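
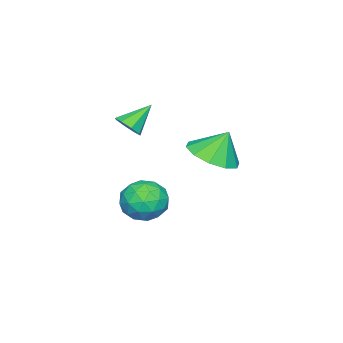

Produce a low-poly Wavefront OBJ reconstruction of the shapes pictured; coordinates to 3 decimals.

v 3.305 -1.403 1.495
v 3.739 -1.418 1.938
v 2.435 -0.897 2.365
v 3.738 -1.008 1.699
v 3.484 -0.829 1.341
v 3.125 -0.986 1.073
v 2.872 -1.387 1.052
v 2.873 -1.797 1.291
v 3.127 -1.976 1.65
v 3.486 -1.819 1.918
v 1.63 -0.816 -3.297
v 2.442 -0.38 -2.886
v 2.098 -2.26 -2.694
v 2.91 -1.824 -2.283
v 1.99 -1.619 -1.922
v 1.701 -0.727 -2.294
v 2.839 -1.913 -3.286
v 2.55 -1.021 -3.658
v 3.189 -1.059 -2.879
v 2.665 -0.877 -2.035
v 1.875 -1.763 -3.545
v 1.351 -1.581 -2.701
v 1.995 -0.471 -3.144
v 2.545 -2.169 -2.436
v 2.005 -2.048 -2.223
v 2.482 -1.792 -1.982
v 1.559 -0.675 -2.797
v 2.037 -0.419 -2.555
v 1.771 -1.147 -1.988
v 2.503 -2.221 -3.025
v 2.981 -1.965 -2.783
v 2.058 -0.848 -3.598
v 2.535 -0.592 -3.357
v 2.769 -1.493 -3.592
v 2.912 -0.614 -2.898
v 3.187 -1.463 -2.544
v 3.145 -1.515 -3.133
v 2.975 -0.99 -3.352
v 2.603 -0.507 -2.403
v 2.879 -1.356 -2.048
v 2.338 -1.235 -1.836
v 2.168 -0.711 -2.055
v 3.043 -0.906 -2.399
v 1.661 -1.284 -3.532
v 1.937 -2.133 -3.177
v 2.372 -1.929 -3.525
v 2.202 -1.405 -3.744
v 1.353 -1.177 -3.036
v 1.628 -2.026 -2.682
v 1.565 -1.65 -2.228
v 1.395 -1.125 -2.447
v 1.497 -1.734 -3.181
v 1.83 1.282 0.031
v 2.827 1.024 0.416
v 1.51 1.778 1.189
v 2.858 1.651 0.157
v 2.497 2.138 -0.151
v 1.881 2.298 -0.389
v 1.245 2.07 -0.467
v 0.832 1.541 -0.355
v 0.801 0.914 -0.095
v 1.162 0.427 0.212
v 1.779 0.267 0.45
v 2.414 0.495 0.528
f 2 1 4
f 2 4 3
f 4 1 5
f 4 5 3
f 5 1 6
f 5 6 3
f 6 1 7
f 6 7 3
f 7 1 8
f 7 8 3
f 8 1 9
f 8 9 3
f 9 1 10
f 9 10 3
f 10 1 2
f 10 2 3
f 11 48 27
f 48 22 51
f 27 51 16
f 48 51 27
f 11 27 23
f 27 16 28
f 23 28 12
f 27 28 23
f 11 23 32
f 23 12 33
f 32 33 18
f 23 33 32
f 11 32 44
f 32 18 47
f 44 47 21
f 32 47 44
f 11 44 48
f 44 21 52
f 48 52 22
f 44 52 48
f 12 28 39
f 28 16 42
f 39 42 20
f 28 42 39
f 16 51 29
f 51 22 50
f 29 50 15
f 51 50 29
f 22 52 49
f 52 21 45
f 49 45 13
f 52 45 49
f 21 47 46
f 47 18 34
f 46 34 17
f 47 34 46
f 18 33 38
f 33 12 35
f 38 35 19
f 33 35 38
f 14 40 26
f 40 20 41
f 26 41 15
f 40 41 26
f 14 26 24
f 26 15 25
f 24 25 13
f 26 25 24
f 14 24 31
f 24 13 30
f 31 30 17
f 24 30 31
f 14 31 36
f 31 17 37
f 36 37 19
f 31 37 36
f 14 36 40
f 36 19 43
f 40 43 20
f 36 43 40
f 15 41 29
f 41 20 42
f 29 42 16
f 41 42 29
f 13 25 49
f 25 15 50
f 49 50 22
f 25 50 49
f 17 30 46
f 30 13 45
f 46 45 21
f 30 45 46
f 19 37 38
f 37 17 34
f 38 34 18
f 37 34 38
f 20 43 39
f 43 19 35
f 39 35 12
f 43 35 39
f 54 53 56
f 54 56 55
f 56 53 57
f 56 57 55
f 57 53 58
f 57 58 55
f 58 53 59
f 58 59 55
f 59 53 60
f 59 60 55
f 60 53 61
f 60 61 55
f 61 53 62
f 61 62 55
f 62 53 63
f 62 63 55
f 63 53 64
f 63 64 55
f 64 53 54
f 64 54 55



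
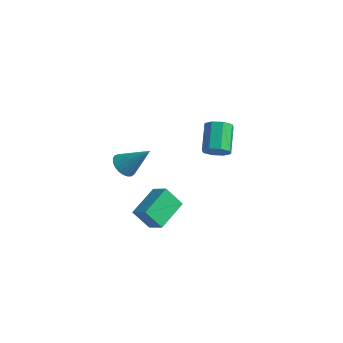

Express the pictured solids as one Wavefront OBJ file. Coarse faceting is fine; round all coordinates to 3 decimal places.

v 2.829 -4.546 -0.578
v 2.141 -5.065 0.55
v 2.563 -2.707 0.106
v 1.874 -3.226 1.234
v 3.806 -4.614 -0.014
v 3.117 -5.133 1.114
v 3.539 -2.775 0.67
v 2.851 -3.294 1.798
v 1.595 2.017 1.231
v 2.317 2.282 1.516
v 1.428 3.467 2.673
v 0.705 3.203 2.389
v 2.117 2.614 1.022
v 1.228 3.799 2.179
v 1.611 2.597 0.651
v 0.722 3.782 1.808
v 1.096 2.24 0.62
v 0.206 3.425 1.777
v 0.872 1.753 0.947
v -0.017 2.938 2.104
v 1.072 1.421 1.441
v 0.183 2.606 2.598
v 1.578 1.438 1.812
v 0.689 2.623 2.969
v 2.094 1.795 1.843
v 1.204 2.98 3
v -0.948 -2.521 1.301
v -0.427 -3.134 1.143
v 0.308 -1.819 2.719
v -0.32 -2.892 0.928
v -0.321 -2.586 0.777
v -0.431 -2.268 0.718
v -0.63 -1.995 0.759
v -0.885 -1.812 0.894
v -1.15 -1.752 1.099
v -1.38 -1.825 1.34
v -1.536 -2.018 1.574
v -1.59 -2.298 1.76
v -1.534 -2.617 1.868
v -1.376 -2.919 1.877
v -1.144 -3.152 1.787
v -0.878 -3.276 1.613
v -0.625 -3.27 1.385
f 2 4 1
f 5 2 1
f 1 4 3
f 3 5 1
f 2 8 4
f 6 2 5
f 6 8 2
f 4 8 3
f 7 5 3
f 3 8 7
f 7 6 5
f 8 6 7
f 10 9 13
f 10 13 11
f 11 13 14
f 11 14 12
f 13 9 15
f 13 15 14
f 14 15 16
f 14 16 12
f 15 9 17
f 15 17 16
f 16 17 18
f 16 18 12
f 17 9 19
f 17 19 18
f 18 19 20
f 18 20 12
f 19 9 21
f 19 21 20
f 20 21 22
f 20 22 12
f 21 9 23
f 21 23 22
f 22 23 24
f 22 24 12
f 23 9 25
f 23 25 24
f 24 25 26
f 24 26 12
f 25 9 10
f 25 10 26
f 26 10 11
f 26 11 12
f 28 27 30
f 28 30 29
f 30 27 31
f 30 31 29
f 31 27 32
f 31 32 29
f 32 27 33
f 32 33 29
f 33 27 34
f 33 34 29
f 34 27 35
f 34 35 29
f 35 27 36
f 35 36 29
f 36 27 37
f 36 37 29
f 37 27 38
f 37 38 29
f 38 27 39
f 38 39 29
f 39 27 40
f 39 40 29
f 40 27 41
f 40 41 29
f 41 27 42
f 41 42 29
f 42 27 43
f 42 43 29
f 43 27 28
f 43 28 29



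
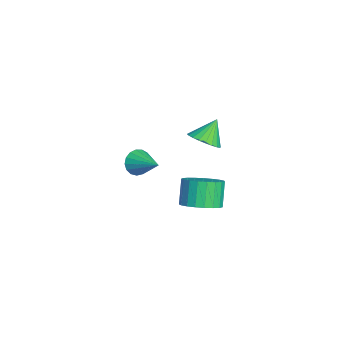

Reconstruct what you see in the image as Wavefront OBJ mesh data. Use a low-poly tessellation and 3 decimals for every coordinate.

v -3.692 0.06 -3.44
v -2.9 0.065 -3.057
v -4.228 0.72 -2.34
v -2.892 0.361 -3.231
v -3.006 0.611 -3.437
v -3.225 0.778 -3.643
v -3.514 0.835 -3.818
v -3.831 0.774 -3.936
v -4.127 0.605 -3.978
v -4.356 0.352 -3.938
v -4.485 0.055 -3.823
v -4.492 -0.241 -3.649
v -4.378 -0.491 -3.444
v -4.16 -0.657 -3.238
v -3.87 -0.714 -3.062
v -3.553 -0.654 -2.945
v -3.258 -0.484 -2.902
v -3.028 -0.232 -2.942
v 2.252 -0.565 -3.469
v 2.996 -0.097 -3.083
v 2.292 0.054 -1.906
v 1.548 -0.415 -2.291
v 2.786 0.201 -3.247
v 2.082 0.352 -2.07
v 2.484 0.366 -3.449
v 1.78 0.517 -2.272
v 2.142 0.37 -3.654
v 1.438 0.521 -2.477
v 1.819 0.212 -3.827
v 1.114 0.363 -2.65
v 1.571 -0.08 -3.939
v 0.866 0.071 -2.762
v 1.44 -0.456 -3.969
v 0.736 -0.305 -2.792
v 1.45 -0.851 -3.912
v 0.746 -0.7 -2.735
v 1.599 -1.196 -3.779
v 0.894 -1.046 -2.602
v 1.86 -1.433 -3.592
v 1.156 -1.282 -2.415
v 2.19 -1.52 -3.384
v 1.485 -1.369 -2.207
v 2.53 -1.441 -3.19
v 1.826 -1.29 -2.013
v 2.822 -1.211 -3.045
v 2.118 -1.06 -1.868
v 3.016 -0.87 -2.973
v 2.311 -0.719 -1.796
v 3.077 -0.475 -2.986
v 2.373 -0.325 -1.809
v -2.005 -3.111 -3.586
v -1.617 -3.186 -4.211
v -0.815 -2.229 -2.954
v -1.807 -2.892 -4.264
v -2.042 -2.648 -4.162
v -2.269 -2.51 -3.928
v -2.435 -2.51 -3.615
v -2.503 -2.647 -3.296
v -2.457 -2.891 -3.043
v -2.307 -3.185 -2.914
v -2.088 -3.462 -2.94
v -1.85 -3.659 -3.113
v -1.647 -3.73 -3.395
v -1.527 -3.66 -3.72
v -1.516 -3.463 -4.015
f 2 1 4
f 2 4 3
f 4 1 5
f 4 5 3
f 5 1 6
f 5 6 3
f 6 1 7
f 6 7 3
f 7 1 8
f 7 8 3
f 8 1 9
f 8 9 3
f 9 1 10
f 9 10 3
f 10 1 11
f 10 11 3
f 11 1 12
f 11 12 3
f 12 1 13
f 12 13 3
f 13 1 14
f 13 14 3
f 14 1 15
f 14 15 3
f 15 1 16
f 15 16 3
f 16 1 17
f 16 17 3
f 17 1 18
f 17 18 3
f 18 1 2
f 18 2 3
f 20 19 23
f 20 23 21
f 21 23 24
f 21 24 22
f 23 19 25
f 23 25 24
f 24 25 26
f 24 26 22
f 25 19 27
f 25 27 26
f 26 27 28
f 26 28 22
f 27 19 29
f 27 29 28
f 28 29 30
f 28 30 22
f 29 19 31
f 29 31 30
f 30 31 32
f 30 32 22
f 31 19 33
f 31 33 32
f 32 33 34
f 32 34 22
f 33 19 35
f 33 35 34
f 34 35 36
f 34 36 22
f 35 19 37
f 35 37 36
f 36 37 38
f 36 38 22
f 37 19 39
f 37 39 38
f 38 39 40
f 38 40 22
f 39 19 41
f 39 41 40
f 40 41 42
f 40 42 22
f 41 19 43
f 41 43 42
f 42 43 44
f 42 44 22
f 43 19 45
f 43 45 44
f 44 45 46
f 44 46 22
f 45 19 47
f 45 47 46
f 46 47 48
f 46 48 22
f 47 19 49
f 47 49 48
f 48 49 50
f 48 50 22
f 49 19 20
f 49 20 50
f 50 20 21
f 50 21 22
f 52 51 54
f 52 54 53
f 54 51 55
f 54 55 53
f 55 51 56
f 55 56 53
f 56 51 57
f 56 57 53
f 57 51 58
f 57 58 53
f 58 51 59
f 58 59 53
f 59 51 60
f 59 60 53
f 60 51 61
f 60 61 53
f 61 51 62
f 61 62 53
f 62 51 63
f 62 63 53
f 63 51 64
f 63 64 53
f 64 51 65
f 64 65 53
f 65 51 52
f 65 52 53



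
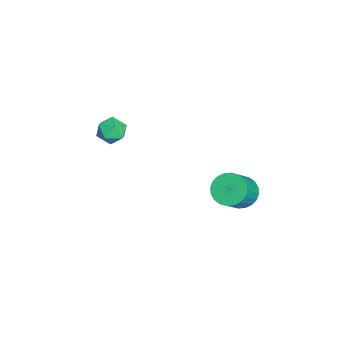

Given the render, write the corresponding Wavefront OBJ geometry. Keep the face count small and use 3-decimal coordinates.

v 0.107 3.263 -1.662
v 0.869 3.192 -2.367
v 2.095 2.605 -0.982
v 1.333 2.677 -0.278
v 0.912 3.576 -2.242
v 2.138 2.989 -0.857
v 0.833 3.912 -2.029
v 2.058 3.325 -0.644
v 0.643 4.15 -1.76
v 1.868 3.563 -0.376
v 0.371 4.252 -1.477
v 1.596 3.665 -0.092
v 0.059 4.204 -1.221
v 1.285 3.617 0.163
v -0.245 4.013 -1.033
v 0.98 3.426 0.352
v -0.496 3.707 -0.941
v 0.73 3.121 0.444
v -0.655 3.335 -0.958
v 0.571 2.748 0.427
v -0.698 2.951 -1.083
v 0.528 2.364 0.302
v -0.618 2.615 -1.296
v 0.607 2.028 0.089
v -0.428 2.377 -1.564
v 0.797 1.79 -0.18
v -0.156 2.275 -1.848
v 1.069 1.688 -0.463
v 0.155 2.323 -2.103
v 1.381 1.736 -0.719
v 0.46 2.514 -2.292
v 1.685 1.927 -0.907
v 0.71 2.819 -2.384
v 1.936 2.233 -0.999
v -2.74 -3.729 1.015
v -2.305 -4.24 0.333
v -4.035 -3.7 0.167
v -3.6 -4.211 -0.515
v -3.807 -4.616 0.327
v -3.006 -4.633 0.851
v -3.334 -3.307 -0.351
v -2.533 -3.324 0.173
v -2.672 -3.978 -0.512
v -2.964 -4.788 -0.093
v -3.376 -3.152 0.593
v -3.668 -3.962 1.012
f 2 1 5
f 2 5 3
f 3 5 6
f 3 6 4
f 5 1 7
f 5 7 6
f 6 7 8
f 6 8 4
f 7 1 9
f 7 9 8
f 8 9 10
f 8 10 4
f 9 1 11
f 9 11 10
f 10 11 12
f 10 12 4
f 11 1 13
f 11 13 12
f 12 13 14
f 12 14 4
f 13 1 15
f 13 15 14
f 14 15 16
f 14 16 4
f 15 1 17
f 15 17 16
f 16 17 18
f 16 18 4
f 17 1 19
f 17 19 18
f 18 19 20
f 18 20 4
f 19 1 21
f 19 21 20
f 20 21 22
f 20 22 4
f 21 1 23
f 21 23 22
f 22 23 24
f 22 24 4
f 23 1 25
f 23 25 24
f 24 25 26
f 24 26 4
f 25 1 27
f 25 27 26
f 26 27 28
f 26 28 4
f 27 1 29
f 27 29 28
f 28 29 30
f 28 30 4
f 29 1 31
f 29 31 30
f 30 31 32
f 30 32 4
f 31 1 33
f 31 33 32
f 32 33 34
f 32 34 4
f 33 1 2
f 33 2 34
f 34 2 3
f 34 3 4
f 35 46 40
f 35 40 36
f 35 36 42
f 35 42 45
f 35 45 46
f 36 40 44
f 40 46 39
f 46 45 37
f 45 42 41
f 42 36 43
f 38 44 39
f 38 39 37
f 38 37 41
f 38 41 43
f 38 43 44
f 39 44 40
f 37 39 46
f 41 37 45
f 43 41 42
f 44 43 36



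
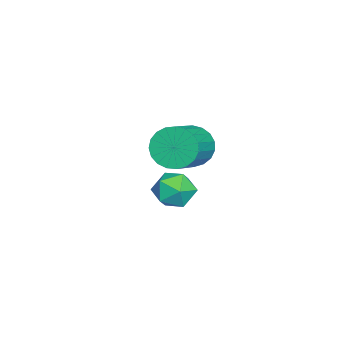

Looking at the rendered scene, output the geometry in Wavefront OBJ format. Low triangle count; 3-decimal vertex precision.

v 1.721 2.957 -0.504
v 2.585 2.963 -0.386
v 1.575 2.097 0.606
v 2.439 2.103 0.724
v 1.973 2.824 0.879
v 2.063 3.356 0.192
v 2.097 1.704 0.028
v 2.187 2.236 -0.659
v 2.818 2.189 -0.057
v 2.741 2.881 0.469
v 1.419 2.179 -0.249
v 1.342 2.871 0.277
v -2.724 2.132 -0.567
v -2.283 2.713 -1.208
v -0.696 2.408 -0.393
v -1.136 1.828 0.247
v -2.384 2.972 -0.915
v -0.797 2.667 -0.1
v -2.543 3.085 -0.563
v -0.956 2.781 0.252
v -2.734 3.034 -0.211
v -1.146 2.73 0.604
v -2.922 2.827 0.079
v -1.335 2.523 0.894
v -3.077 2.5 0.258
v -1.49 2.195 1.073
v -3.17 2.109 0.293
v -1.583 1.805 1.108
v -3.186 1.722 0.18
v -1.599 1.418 0.995
v -3.122 1.407 -0.062
v -1.535 1.102 0.753
v -2.989 1.216 -0.392
v -1.402 0.911 0.423
v -2.811 1.184 -0.752
v -1.224 0.879 0.063
v -2.617 1.316 -1.081
v -1.03 1.011 -0.266
v -2.441 1.589 -1.32
v -0.854 1.285 -0.505
v -2.315 1.956 -1.429
v -0.728 1.652 -0.614
v -2.259 2.354 -1.39
v -0.672 2.049 -0.575
f 1 12 6
f 1 6 2
f 1 2 8
f 1 8 11
f 1 11 12
f 2 6 10
f 6 12 5
f 12 11 3
f 11 8 7
f 8 2 9
f 4 10 5
f 4 5 3
f 4 3 7
f 4 7 9
f 4 9 10
f 5 10 6
f 3 5 12
f 7 3 11
f 9 7 8
f 10 9 2
f 14 13 17
f 14 17 15
f 15 17 18
f 15 18 16
f 17 13 19
f 17 19 18
f 18 19 20
f 18 20 16
f 19 13 21
f 19 21 20
f 20 21 22
f 20 22 16
f 21 13 23
f 21 23 22
f 22 23 24
f 22 24 16
f 23 13 25
f 23 25 24
f 24 25 26
f 24 26 16
f 25 13 27
f 25 27 26
f 26 27 28
f 26 28 16
f 27 13 29
f 27 29 28
f 28 29 30
f 28 30 16
f 29 13 31
f 29 31 30
f 30 31 32
f 30 32 16
f 31 13 33
f 31 33 32
f 32 33 34
f 32 34 16
f 33 13 35
f 33 35 34
f 34 35 36
f 34 36 16
f 35 13 37
f 35 37 36
f 36 37 38
f 36 38 16
f 37 13 39
f 37 39 38
f 38 39 40
f 38 40 16
f 39 13 41
f 39 41 40
f 40 41 42
f 40 42 16
f 41 13 43
f 41 43 42
f 42 43 44
f 42 44 16
f 43 13 14
f 43 14 44
f 44 14 15
f 44 15 16



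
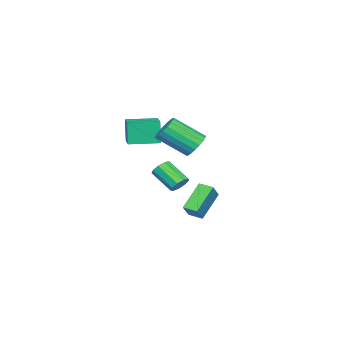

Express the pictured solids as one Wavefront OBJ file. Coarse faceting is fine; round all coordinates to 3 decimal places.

v 0.807 -4.106 2.057
v 0.611 -4.251 3.476
v -0.113 -2.701 2.074
v -0.31 -2.846 3.493
v 1.93 -3.374 2.287
v 1.733 -3.519 3.706
v 1.009 -1.969 2.304
v 0.813 -2.114 3.723
v -1.865 -1.833 -3.818
v -3.252 -1.578 -2.515
v -1.813 -0.981 -3.929
v -3.2 -0.727 -2.626
v -1.08 -1.773 -2.994
v -2.467 -1.519 -1.691
v -1.028 -0.922 -3.105
v -2.415 -0.667 -1.802
v 2.071 0.551 2.871
v 2.684 0.41 2.393
v 3.261 -1.073 3.571
v 2.649 -0.931 4.049
v 2.815 0.642 2.621
v 3.393 -0.84 3.8
v 2.799 0.857 2.899
v 3.376 -0.625 4.078
v 2.639 1.011 3.171
v 3.216 -0.471 4.35
v 2.366 1.074 3.384
v 2.943 -0.408 4.563
v 2.035 1.034 3.495
v 2.612 -0.449 4.674
v 1.711 0.898 3.483
v 2.288 -0.585 4.661
v 1.459 0.693 3.349
v 2.036 -0.79 4.527
v 1.327 0.46 3.12
v 1.905 -1.022 4.299
v 1.344 0.245 2.842
v 1.921 -1.237 4.021
v 1.504 0.091 2.57
v 2.081 -1.391 3.749
v 1.777 0.028 2.357
v 2.354 -1.454 3.536
v 2.108 0.069 2.246
v 2.685 -1.414 3.425
v 2.432 0.205 2.259
v 3.009 -1.278 3.437
v -1.125 -1.966 -1.398
v -0.728 -2.304 -1.734
v -0.999 -3.572 -0.779
v -1.395 -3.234 -0.442
v -0.522 -2.11 -1.418
v -0.793 -3.378 -0.463
v -0.598 -1.849 -1.093
v -0.869 -3.117 -0.137
v -0.92 -1.643 -0.91
v -1.191 -2.91 0.045
v -1.338 -1.588 -0.955
v -1.609 -2.855 -0
v -1.656 -1.71 -1.208
v -1.927 -2.977 -0.253
v -1.726 -1.952 -1.549
v -1.996 -3.219 -0.594
v -1.514 -2.201 -1.819
v -1.785 -3.468 -0.864
v -1.12 -2.34 -1.892
v -1.391 -3.607 -0.937
f 2 4 1
f 5 2 1
f 1 4 3
f 3 5 1
f 2 8 4
f 6 2 5
f 6 8 2
f 4 8 3
f 7 5 3
f 3 8 7
f 7 6 5
f 8 6 7
f 10 12 9
f 13 10 9
f 9 12 11
f 11 13 9
f 10 16 12
f 14 10 13
f 14 16 10
f 12 16 11
f 15 13 11
f 11 16 15
f 15 14 13
f 16 14 15
f 18 17 21
f 18 21 19
f 19 21 22
f 19 22 20
f 21 17 23
f 21 23 22
f 22 23 24
f 22 24 20
f 23 17 25
f 23 25 24
f 24 25 26
f 24 26 20
f 25 17 27
f 25 27 26
f 26 27 28
f 26 28 20
f 27 17 29
f 27 29 28
f 28 29 30
f 28 30 20
f 29 17 31
f 29 31 30
f 30 31 32
f 30 32 20
f 31 17 33
f 31 33 32
f 32 33 34
f 32 34 20
f 33 17 35
f 33 35 34
f 34 35 36
f 34 36 20
f 35 17 37
f 35 37 36
f 36 37 38
f 36 38 20
f 37 17 39
f 37 39 38
f 38 39 40
f 38 40 20
f 39 17 41
f 39 41 40
f 40 41 42
f 40 42 20
f 41 17 43
f 41 43 42
f 42 43 44
f 42 44 20
f 43 17 45
f 43 45 44
f 44 45 46
f 44 46 20
f 45 17 18
f 45 18 46
f 46 18 19
f 46 19 20
f 48 47 51
f 48 51 49
f 49 51 52
f 49 52 50
f 51 47 53
f 51 53 52
f 52 53 54
f 52 54 50
f 53 47 55
f 53 55 54
f 54 55 56
f 54 56 50
f 55 47 57
f 55 57 56
f 56 57 58
f 56 58 50
f 57 47 59
f 57 59 58
f 58 59 60
f 58 60 50
f 59 47 61
f 59 61 60
f 60 61 62
f 60 62 50
f 61 47 63
f 61 63 62
f 62 63 64
f 62 64 50
f 63 47 65
f 63 65 64
f 64 65 66
f 64 66 50
f 65 47 48
f 65 48 66
f 66 48 49
f 66 49 50



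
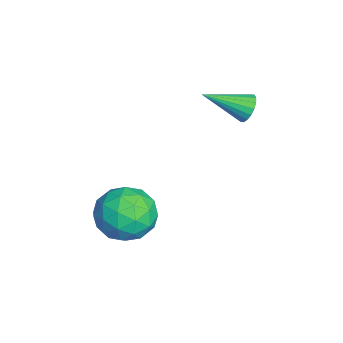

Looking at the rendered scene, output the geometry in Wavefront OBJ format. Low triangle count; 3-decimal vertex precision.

v 2.294 1.326 -1.52
v 3.017 1.756 -2.096
v 2.543 -0.116 -2.284
v 3.266 0.314 -2.86
v 3.426 0.174 -1.863
v 3.272 1.065 -1.391
v 2.288 0.575 -2.989
v 2.134 1.466 -2.517
v 3.013 1.292 -3.005
v 3.716 1.044 -2.309
v 1.844 0.596 -2.071
v 2.547 0.348 -1.375
v 2.634 1.667 -1.741
v 2.926 -0.027 -2.639
v 3.02 -0.11 -2.053
v 3.445 0.143 -2.392
v 2.784 1.261 -1.326
v 3.209 1.514 -1.665
v 3.449 0.584 -1.528
v 2.351 0.126 -2.715
v 2.776 0.379 -3.054
v 2.115 1.497 -1.988
v 2.54 1.75 -2.327
v 2.111 1.056 -2.852
v 3.056 1.648 -2.614
v 3.203 0.8 -3.063
v 2.628 0.953 -3.139
v 2.538 1.477 -2.861
v 3.47 1.502 -2.205
v 3.616 0.655 -2.654
v 3.71 0.572 -2.067
v 3.619 1.096 -1.79
v 3.467 1.229 -2.739
v 1.944 0.985 -1.726
v 2.09 0.138 -2.175
v 1.941 0.544 -2.59
v 1.85 1.068 -2.313
v 2.357 0.84 -1.317
v 2.504 -0.008 -1.766
v 3.022 0.163 -1.519
v 2.932 0.687 -1.241
v 2.093 0.411 -1.641
v 0.118 4.58 0.337
v 0.357 4.804 0.767
v 0.142 3.2 1.043
v 0.124 4.826 0.818
v -0.111 4.799 0.775
v -0.301 4.729 0.644
v -0.407 4.63 0.453
v -0.41 4.521 0.239
v -0.308 4.423 0.045
v -0.122 4.357 -0.092
v 0.112 4.334 -0.143
v 0.347 4.361 -0.1
v 0.536 4.431 0.031
v 0.643 4.53 0.222
v 0.645 4.64 0.436
v 0.544 4.737 0.63
f 1 38 17
f 38 12 41
f 17 41 6
f 38 41 17
f 1 17 13
f 17 6 18
f 13 18 2
f 17 18 13
f 1 13 22
f 13 2 23
f 22 23 8
f 13 23 22
f 1 22 34
f 22 8 37
f 34 37 11
f 22 37 34
f 1 34 38
f 34 11 42
f 38 42 12
f 34 42 38
f 2 18 29
f 18 6 32
f 29 32 10
f 18 32 29
f 6 41 19
f 41 12 40
f 19 40 5
f 41 40 19
f 12 42 39
f 42 11 35
f 39 35 3
f 42 35 39
f 11 37 36
f 37 8 24
f 36 24 7
f 37 24 36
f 8 23 28
f 23 2 25
f 28 25 9
f 23 25 28
f 4 30 16
f 30 10 31
f 16 31 5
f 30 31 16
f 4 16 14
f 16 5 15
f 14 15 3
f 16 15 14
f 4 14 21
f 14 3 20
f 21 20 7
f 14 20 21
f 4 21 26
f 21 7 27
f 26 27 9
f 21 27 26
f 4 26 30
f 26 9 33
f 30 33 10
f 26 33 30
f 5 31 19
f 31 10 32
f 19 32 6
f 31 32 19
f 3 15 39
f 15 5 40
f 39 40 12
f 15 40 39
f 7 20 36
f 20 3 35
f 36 35 11
f 20 35 36
f 9 27 28
f 27 7 24
f 28 24 8
f 27 24 28
f 10 33 29
f 33 9 25
f 29 25 2
f 33 25 29
f 44 43 46
f 44 46 45
f 46 43 47
f 46 47 45
f 47 43 48
f 47 48 45
f 48 43 49
f 48 49 45
f 49 43 50
f 49 50 45
f 50 43 51
f 50 51 45
f 51 43 52
f 51 52 45
f 52 43 53
f 52 53 45
f 53 43 54
f 53 54 45
f 54 43 55
f 54 55 45
f 55 43 56
f 55 56 45
f 56 43 57
f 56 57 45
f 57 43 58
f 57 58 45
f 58 43 44
f 58 44 45



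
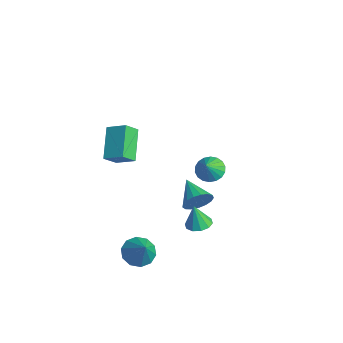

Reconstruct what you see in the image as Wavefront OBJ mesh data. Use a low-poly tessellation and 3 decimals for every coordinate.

v 3.921 0.173 -1.718
v 4.34 -0.36 -1.758
v 3.779 -0.033 -0.442
v 4.572 -0.019 -1.677
v 4.555 0.396 -1.611
v 4.295 0.726 -1.587
v 3.893 0.845 -1.612
v 3.501 0.707 -1.678
v 3.27 0.366 -1.759
v 3.287 -0.049 -1.824
v 3.546 -0.379 -1.849
v 3.948 -0.498 -1.824
v -2.279 3.802 -3.432
v -1.588 3.825 -3.854
v -1.721 3.278 -2.548
v -1.582 4.137 -3.674
v -1.714 4.382 -3.445
v -1.958 4.513 -3.214
v -2.265 4.503 -3.026
v -2.575 4.354 -2.919
v -2.827 4.096 -2.913
v -2.97 3.779 -3.01
v -2.976 3.468 -3.191
v -2.844 3.222 -3.42
v -2.6 3.091 -3.651
v -2.293 3.102 -3.839
v -1.982 3.25 -3.946
v -1.731 3.509 -3.952
v 0.751 1.66 -3.01
v 1.019 1.281 -2.31
v -0.731 1.72 -2.41
v 1.067 1.673 -2.232
v 1.042 2.061 -2.332
v 0.95 2.358 -2.588
v 0.813 2.495 -2.94
v 0.661 2.44 -3.308
v 0.53 2.207 -3.608
v 0.45 1.849 -3.772
v 0.438 1.447 -3.76
v 0.498 1.094 -3.577
v 0.616 0.871 -3.264
v 0.765 0.829 -2.893
v 0.91 0.977 -2.549
v -0.012 -2.188 3.062
v 0.169 -2.908 3.732
v 0.778 -1.54 3.544
v 0.96 -2.26 4.214
v 1.28 -2.92 1.926
v 1.462 -3.64 2.596
v 2.071 -2.272 2.408
v 2.252 -2.992 3.078
v 3.479 -2.783 -3.113
v 4.122 -2.95 -3.674
v 4.461 -2.857 -1.967
v 4.09 -2.417 -3.612
v 3.824 -2.024 -3.359
v 3.426 -1.921 -3.012
v 3.049 -2.148 -2.703
v 2.836 -2.617 -2.551
v 2.869 -3.15 -2.613
v 3.135 -3.543 -2.866
v 3.532 -3.646 -3.213
v 3.909 -3.419 -3.522
f 2 1 4
f 2 4 3
f 4 1 5
f 4 5 3
f 5 1 6
f 5 6 3
f 6 1 7
f 6 7 3
f 7 1 8
f 7 8 3
f 8 1 9
f 8 9 3
f 9 1 10
f 9 10 3
f 10 1 11
f 10 11 3
f 11 1 12
f 11 12 3
f 12 1 2
f 12 2 3
f 14 13 16
f 14 16 15
f 16 13 17
f 16 17 15
f 17 13 18
f 17 18 15
f 18 13 19
f 18 19 15
f 19 13 20
f 19 20 15
f 20 13 21
f 20 21 15
f 21 13 22
f 21 22 15
f 22 13 23
f 22 23 15
f 23 13 24
f 23 24 15
f 24 13 25
f 24 25 15
f 25 13 26
f 25 26 15
f 26 13 27
f 26 27 15
f 27 13 28
f 27 28 15
f 28 13 14
f 28 14 15
f 30 29 32
f 30 32 31
f 32 29 33
f 32 33 31
f 33 29 34
f 33 34 31
f 34 29 35
f 34 35 31
f 35 29 36
f 35 36 31
f 36 29 37
f 36 37 31
f 37 29 38
f 37 38 31
f 38 29 39
f 38 39 31
f 39 29 40
f 39 40 31
f 40 29 41
f 40 41 31
f 41 29 42
f 41 42 31
f 42 29 43
f 42 43 31
f 43 29 30
f 43 30 31
f 45 47 44
f 48 45 44
f 44 47 46
f 46 48 44
f 45 51 47
f 49 45 48
f 49 51 45
f 47 51 46
f 50 48 46
f 46 51 50
f 50 49 48
f 51 49 50
f 53 52 55
f 53 55 54
f 55 52 56
f 55 56 54
f 56 52 57
f 56 57 54
f 57 52 58
f 57 58 54
f 58 52 59
f 58 59 54
f 59 52 60
f 59 60 54
f 60 52 61
f 60 61 54
f 61 52 62
f 61 62 54
f 62 52 63
f 62 63 54
f 63 52 53
f 63 53 54



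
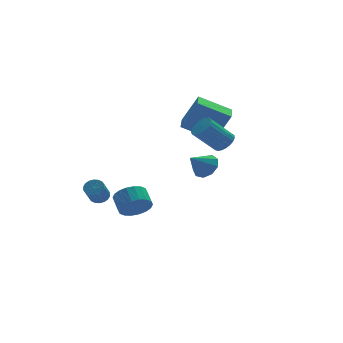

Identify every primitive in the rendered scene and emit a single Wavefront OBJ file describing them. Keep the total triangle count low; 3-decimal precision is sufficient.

v 3.188 2.839 -2.462
v 3.798 2.533 -1.876
v 2.112 2.501 -1.518
v 3.695 3.132 -1.779
v 3.354 3.594 -2.001
v 2.936 3.703 -2.439
v 2.635 3.408 -2.888
v 2.593 2.846 -3.137
v 2.829 2.282 -3.071
v 3.233 1.978 -2.719
v 3.616 2.077 -2.247
v 2.791 -0.947 0.94
v 3.223 -0.511 1.335
v 1.921 -0.437 2.675
v 1.489 -0.873 2.28
v 3.065 -0.311 1.17
v 1.763 -0.236 2.511
v 2.859 -0.221 0.966
v 1.558 -0.146 2.306
v 2.642 -0.257 0.757
v 1.34 -0.182 2.097
v 2.451 -0.411 0.579
v 1.149 -0.337 1.92
v 2.318 -0.659 0.464
v 1.016 -0.584 1.805
v 2.267 -0.957 0.432
v 0.965 -0.882 1.772
v 2.307 -1.252 0.487
v 1.005 -1.177 1.827
v 2.43 -1.496 0.62
v 1.128 -1.421 1.96
v 2.616 -1.644 0.809
v 1.314 -1.569 2.149
v 2.832 -1.672 1.02
v 1.53 -1.597 2.36
v 3.041 -1.575 1.218
v 1.739 -1.5 2.558
v 3.207 -1.369 1.367
v 1.905 -1.294 2.707
v 3.3 -1.09 1.443
v 1.999 -1.015 2.783
v 3.306 -0.787 1.431
v 2.004 -0.712 2.772
v -3.331 -4.146 -1.62
v -2.658 -3.818 -2.155
v -2.656 -2.907 -1.594
v -3.329 -3.234 -1.06
v -2.996 -3.697 -2.351
v -2.995 -2.786 -1.79
v -3.401 -3.665 -2.402
v -3.4 -2.753 -1.841
v -3.792 -3.728 -2.298
v -3.791 -2.817 -1.737
v -4.092 -3.874 -2.06
v -4.09 -2.962 -1.499
v -4.241 -4.073 -1.735
v -4.239 -3.162 -1.174
v -4.21 -4.287 -1.387
v -4.208 -3.376 -0.826
v -4.004 -4.473 -1.086
v -4.002 -3.562 -0.525
v -3.665 -4.594 -0.89
v -3.664 -3.683 -0.329
v -3.26 -4.627 -0.839
v -3.259 -3.715 -0.278
v -2.869 -4.563 -0.943
v -2.868 -3.652 -0.382
v -2.57 -4.418 -1.181
v -2.568 -3.506 -0.62
v -2.421 -4.218 -1.506
v -2.419 -3.307 -0.945
v -2.452 -4.004 -1.854
v -2.45 -3.093 -1.293
v -2.956 3.229 -3.96
v -2.446 3.307 -3.635
v -2.974 2.59 -2.634
v -3.484 2.511 -2.96
v -2.597 3.52 -3.562
v -3.126 2.803 -2.561
v -2.82 3.676 -3.568
v -3.349 2.959 -2.567
v -3.069 3.743 -3.652
v -3.598 3.025 -2.651
v -3.296 3.708 -3.797
v -3.825 2.99 -2.796
v -3.456 3.578 -3.974
v -3.984 2.861 -2.973
v -3.516 3.379 -4.149
v -4.045 2.662 -3.148
v -3.466 3.15 -4.286
v -3.994 2.433 -3.285
v -3.314 2.937 -4.359
v -3.843 2.22 -3.358
v -3.091 2.781 -4.353
v -3.62 2.064 -3.352
v -2.842 2.715 -4.269
v -3.371 1.997 -3.268
v -2.615 2.75 -4.124
v -3.144 2.032 -3.123
v -2.456 2.879 -3.947
v -2.984 2.162 -2.946
v -2.395 3.078 -3.772
v -2.924 2.361 -2.771
v 1.56 2.519 0.949
v 2.443 2.245 2.734
v 2.166 3.965 0.871
v 3.049 3.691 2.656
v 3.271 1.749 -0.016
v 4.154 1.475 1.769
v 3.877 3.195 -0.094
v 4.76 2.921 1.691
f 2 1 4
f 2 4 3
f 4 1 5
f 4 5 3
f 5 1 6
f 5 6 3
f 6 1 7
f 6 7 3
f 7 1 8
f 7 8 3
f 8 1 9
f 8 9 3
f 9 1 10
f 9 10 3
f 10 1 11
f 10 11 3
f 11 1 2
f 11 2 3
f 13 12 16
f 13 16 14
f 14 16 17
f 14 17 15
f 16 12 18
f 16 18 17
f 17 18 19
f 17 19 15
f 18 12 20
f 18 20 19
f 19 20 21
f 19 21 15
f 20 12 22
f 20 22 21
f 21 22 23
f 21 23 15
f 22 12 24
f 22 24 23
f 23 24 25
f 23 25 15
f 24 12 26
f 24 26 25
f 25 26 27
f 25 27 15
f 26 12 28
f 26 28 27
f 27 28 29
f 27 29 15
f 28 12 30
f 28 30 29
f 29 30 31
f 29 31 15
f 30 12 32
f 30 32 31
f 31 32 33
f 31 33 15
f 32 12 34
f 32 34 33
f 33 34 35
f 33 35 15
f 34 12 36
f 34 36 35
f 35 36 37
f 35 37 15
f 36 12 38
f 36 38 37
f 37 38 39
f 37 39 15
f 38 12 40
f 38 40 39
f 39 40 41
f 39 41 15
f 40 12 42
f 40 42 41
f 41 42 43
f 41 43 15
f 42 12 13
f 42 13 43
f 43 13 14
f 43 14 15
f 45 44 48
f 45 48 46
f 46 48 49
f 46 49 47
f 48 44 50
f 48 50 49
f 49 50 51
f 49 51 47
f 50 44 52
f 50 52 51
f 51 52 53
f 51 53 47
f 52 44 54
f 52 54 53
f 53 54 55
f 53 55 47
f 54 44 56
f 54 56 55
f 55 56 57
f 55 57 47
f 56 44 58
f 56 58 57
f 57 58 59
f 57 59 47
f 58 44 60
f 58 60 59
f 59 60 61
f 59 61 47
f 60 44 62
f 60 62 61
f 61 62 63
f 61 63 47
f 62 44 64
f 62 64 63
f 63 64 65
f 63 65 47
f 64 44 66
f 64 66 65
f 65 66 67
f 65 67 47
f 66 44 68
f 66 68 67
f 67 68 69
f 67 69 47
f 68 44 70
f 68 70 69
f 69 70 71
f 69 71 47
f 70 44 72
f 70 72 71
f 71 72 73
f 71 73 47
f 72 44 45
f 72 45 73
f 73 45 46
f 73 46 47
f 75 74 78
f 75 78 76
f 76 78 79
f 76 79 77
f 78 74 80
f 78 80 79
f 79 80 81
f 79 81 77
f 80 74 82
f 80 82 81
f 81 82 83
f 81 83 77
f 82 74 84
f 82 84 83
f 83 84 85
f 83 85 77
f 84 74 86
f 84 86 85
f 85 86 87
f 85 87 77
f 86 74 88
f 86 88 87
f 87 88 89
f 87 89 77
f 88 74 90
f 88 90 89
f 89 90 91
f 89 91 77
f 90 74 92
f 90 92 91
f 91 92 93
f 91 93 77
f 92 74 94
f 92 94 93
f 93 94 95
f 93 95 77
f 94 74 96
f 94 96 95
f 95 96 97
f 95 97 77
f 96 74 98
f 96 98 97
f 97 98 99
f 97 99 77
f 98 74 100
f 98 100 99
f 99 100 101
f 99 101 77
f 100 74 102
f 100 102 101
f 101 102 103
f 101 103 77
f 102 74 75
f 102 75 103
f 103 75 76
f 103 76 77
f 105 107 104
f 108 105 104
f 104 107 106
f 106 108 104
f 105 111 107
f 109 105 108
f 109 111 105
f 107 111 106
f 110 108 106
f 106 111 110
f 110 109 108
f 111 109 110



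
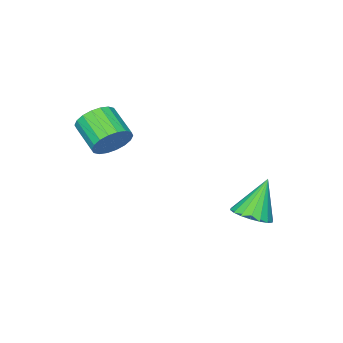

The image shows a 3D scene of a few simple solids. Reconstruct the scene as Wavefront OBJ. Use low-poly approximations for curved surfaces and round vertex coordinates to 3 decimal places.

v -0.983 1.402 -4.472
v -0.289 1.532 -4.096
v -1.797 1.398 -2.968
v -0.408 1.862 -4.16
v -0.641 2.1 -4.285
v -0.942 2.2 -4.448
v -1.25 2.142 -4.615
v -1.506 1.937 -4.754
v -1.659 1.627 -4.837
v -1.677 1.271 -4.848
v -1.558 0.942 -4.784
v -1.325 0.703 -4.659
v -1.025 0.603 -4.496
v -0.716 0.661 -4.329
v -0.46 0.866 -4.19
v -0.308 1.177 -4.107
v 2.8 -1.562 -0.377
v 3.069 -1.946 -1
v 2.789 -3.103 -0.406
v 2.52 -2.718 0.217
v 3.352 -1.913 -0.801
v 3.072 -3.07 -0.208
v 3.526 -1.81 -0.519
v 3.246 -2.967 0.075
v 3.555 -1.658 -0.208
v 3.275 -2.815 0.385
v 3.436 -1.487 0.069
v 3.156 -2.644 0.662
v 3.19 -1.33 0.258
v 2.91 -2.487 0.851
v 2.867 -1.22 0.321
v 2.587 -2.377 0.915
v 2.531 -1.177 0.246
v 2.251 -2.334 0.84
v 2.248 -1.21 0.048
v 1.968 -2.367 0.641
v 2.074 -1.313 -0.235
v 1.794 -2.47 0.359
v 2.045 -1.465 -0.545
v 1.765 -2.622 0.048
v 2.164 -1.636 -0.822
v 1.884 -2.793 -0.229
v 2.41 -1.793 -1.011
v 2.13 -2.95 -0.418
v 2.733 -1.903 -1.075
v 2.453 -3.06 -0.481
f 2 1 4
f 2 4 3
f 4 1 5
f 4 5 3
f 5 1 6
f 5 6 3
f 6 1 7
f 6 7 3
f 7 1 8
f 7 8 3
f 8 1 9
f 8 9 3
f 9 1 10
f 9 10 3
f 10 1 11
f 10 11 3
f 11 1 12
f 11 12 3
f 12 1 13
f 12 13 3
f 13 1 14
f 13 14 3
f 14 1 15
f 14 15 3
f 15 1 16
f 15 16 3
f 16 1 2
f 16 2 3
f 18 17 21
f 18 21 19
f 19 21 22
f 19 22 20
f 21 17 23
f 21 23 22
f 22 23 24
f 22 24 20
f 23 17 25
f 23 25 24
f 24 25 26
f 24 26 20
f 25 17 27
f 25 27 26
f 26 27 28
f 26 28 20
f 27 17 29
f 27 29 28
f 28 29 30
f 28 30 20
f 29 17 31
f 29 31 30
f 30 31 32
f 30 32 20
f 31 17 33
f 31 33 32
f 32 33 34
f 32 34 20
f 33 17 35
f 33 35 34
f 34 35 36
f 34 36 20
f 35 17 37
f 35 37 36
f 36 37 38
f 36 38 20
f 37 17 39
f 37 39 38
f 38 39 40
f 38 40 20
f 39 17 41
f 39 41 40
f 40 41 42
f 40 42 20
f 41 17 43
f 41 43 42
f 42 43 44
f 42 44 20
f 43 17 45
f 43 45 44
f 44 45 46
f 44 46 20
f 45 17 18
f 45 18 46
f 46 18 19
f 46 19 20



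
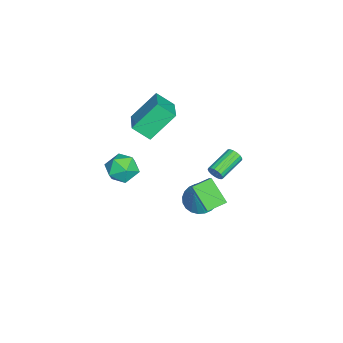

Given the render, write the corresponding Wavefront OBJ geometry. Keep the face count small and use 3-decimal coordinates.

v 3.15 2.481 1.882
v 3.397 2.661 2.29
v 1.976 3.438 2.807
v 1.73 3.259 2.398
v 3.43 2.834 2.121
v 2.01 3.611 2.638
v 3.399 2.926 1.897
v 1.979 3.703 2.414
v 3.311 2.917 1.67
v 1.891 3.694 2.187
v 3.186 2.807 1.491
v 1.766 3.584 2.008
v 3.053 2.623 1.401
v 1.632 3.4 1.918
v 2.942 2.407 1.422
v 1.521 3.184 1.939
v 2.879 2.207 1.548
v 1.458 2.985 2.065
v 2.878 2.071 1.75
v 1.457 2.848 2.267
v 2.939 2.028 1.983
v 1.518 2.805 2.499
v 3.049 2.09 2.192
v 1.628 2.867 2.709
v 3.182 2.241 2.33
v 1.761 3.018 2.847
v 3.308 2.447 2.365
v 1.887 3.224 2.882
v 0.837 0.667 -1.576
v 2.341 1.077 -0.213
v 0.231 1.602 -1.188
v 1.734 2.012 0.175
v 1.646 1.688 -2.775
v 3.149 2.098 -1.412
v 1.039 2.623 -2.387
v 2.543 3.033 -1.024
v -1.645 -0.76 3.28
v -1.624 -1.782 4.099
v 0.162 -0.279 3.833
v 0.183 -1.301 4.652
v -0.823 -2.019 1.688
v -0.802 -3.041 2.507
v 0.984 -1.538 2.241
v 1.005 -2.56 3.06
v 0.921 -2.436 0.168
v 1.862 -1.945 0.127
v 1.718 -3.955 0.273
v 2.659 -3.464 0.232
v 2.042 -3.357 1.089
v 1.549 -2.419 1.025
v 2.031 -3.481 -0.625
v 1.538 -2.543 -0.689
v 2.548 -2.591 -0.363
v 2.554 -2.515 0.696
v 1.026 -3.385 -0.296
v 1.032 -3.309 0.763
v -0.639 0.942 -3.88
v 0.178 0.976 -4.54
v 0.499 0.798 -2.48
v 0.125 1.374 -4.456
v -0.043 1.706 -4.285
v -0.302 1.922 -4.053
v -0.613 1.988 -3.794
v -0.927 1.895 -3.548
v -1.198 1.657 -3.353
v -1.383 1.311 -3.238
v -1.455 0.908 -3.221
v -1.403 0.51 -3.304
v -1.234 0.178 -3.475
v -0.975 -0.038 -3.708
v -0.665 -0.104 -3.967
v -0.35 -0.011 -4.213
v -0.08 0.226 -4.408
v 0.106 0.573 -4.523
f 2 1 5
f 2 5 3
f 3 5 6
f 3 6 4
f 5 1 7
f 5 7 6
f 6 7 8
f 6 8 4
f 7 1 9
f 7 9 8
f 8 9 10
f 8 10 4
f 9 1 11
f 9 11 10
f 10 11 12
f 10 12 4
f 11 1 13
f 11 13 12
f 12 13 14
f 12 14 4
f 13 1 15
f 13 15 14
f 14 15 16
f 14 16 4
f 15 1 17
f 15 17 16
f 16 17 18
f 16 18 4
f 17 1 19
f 17 19 18
f 18 19 20
f 18 20 4
f 19 1 21
f 19 21 20
f 20 21 22
f 20 22 4
f 21 1 23
f 21 23 22
f 22 23 24
f 22 24 4
f 23 1 25
f 23 25 24
f 24 25 26
f 24 26 4
f 25 1 27
f 25 27 26
f 26 27 28
f 26 28 4
f 27 1 2
f 27 2 28
f 28 2 3
f 28 3 4
f 30 32 29
f 33 30 29
f 29 32 31
f 31 33 29
f 30 36 32
f 34 30 33
f 34 36 30
f 32 36 31
f 35 33 31
f 31 36 35
f 35 34 33
f 36 34 35
f 38 40 37
f 41 38 37
f 37 40 39
f 39 41 37
f 38 44 40
f 42 38 41
f 42 44 38
f 40 44 39
f 43 41 39
f 39 44 43
f 43 42 41
f 44 42 43
f 45 56 50
f 45 50 46
f 45 46 52
f 45 52 55
f 45 55 56
f 46 50 54
f 50 56 49
f 56 55 47
f 55 52 51
f 52 46 53
f 48 54 49
f 48 49 47
f 48 47 51
f 48 51 53
f 48 53 54
f 49 54 50
f 47 49 56
f 51 47 55
f 53 51 52
f 54 53 46
f 58 57 60
f 58 60 59
f 60 57 61
f 60 61 59
f 61 57 62
f 61 62 59
f 62 57 63
f 62 63 59
f 63 57 64
f 63 64 59
f 64 57 65
f 64 65 59
f 65 57 66
f 65 66 59
f 66 57 67
f 66 67 59
f 67 57 68
f 67 68 59
f 68 57 69
f 68 69 59
f 69 57 70
f 69 70 59
f 70 57 71
f 70 71 59
f 71 57 72
f 71 72 59
f 72 57 73
f 72 73 59
f 73 57 74
f 73 74 59
f 74 57 58
f 74 58 59



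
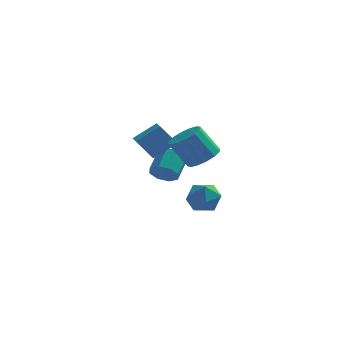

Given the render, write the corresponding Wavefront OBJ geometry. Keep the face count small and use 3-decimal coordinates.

v -3.095 1.637 1.065
v -1.773 2.229 2.082
v -3.434 2.768 0.847
v -2.112 3.359 1.864
v -2.108 1.681 -0.244
v -0.786 2.272 0.773
v -2.447 2.811 -0.462
v -1.125 3.403 0.555
v -0.379 3.191 -4.172
v 0.456 4.03 -3.983
v 0.904 1.81 -3.717
v 1.739 2.649 -3.528
v 0.809 2.551 -2.779
v 0.016 3.405 -3.06
v 1.344 2.435 -4.64
v 0.551 3.289 -4.921
v 1.522 3.563 -4.272
v 1.191 3.634 -3.123
v 0.169 2.206 -4.577
v -0.162 2.277 -3.428
v 1.229 -3.269 2.048
v 1.877 -3.985 2.486
v 0.798 -3.967 4.11
v 0.151 -3.251 3.672
v 2.09 -3.499 2.622
v 1.011 -3.48 4.247
v 2.073 -2.951 2.605
v 0.994 -2.932 4.229
v 1.83 -2.488 2.438
v 0.751 -2.469 4.062
v 1.426 -2.234 2.167
v 0.347 -2.216 3.791
v 0.969 -2.258 1.864
v -0.109 -2.24 3.488
v 0.582 -2.553 1.61
v -0.497 -2.535 3.234
v 0.369 -3.04 1.473
v -0.71 -3.021 3.098
v 0.386 -3.588 1.491
v -0.693 -3.569 3.115
v 0.629 -4.051 1.658
v -0.45 -4.032 3.282
v 1.033 -4.304 1.929
v -0.046 -4.286 3.553
v 1.489 -4.28 2.232
v 0.411 -4.262 3.856
v -1.683 3.234 -2.155
v -1.244 2.706 -1.513
v -0.878 4.118 -0.603
v -1.317 4.646 -1.245
v -0.802 2.928 -2.036
v -0.436 4.341 -1.125
v -0.877 3.329 -2.628
v -0.51 4.742 -1.718
v -1.423 3.675 -2.944
v -1.057 5.087 -2.033
v -2.122 3.762 -2.797
v -1.756 5.174 -1.887
v -2.564 3.539 -2.275
v -2.198 4.952 -1.364
v -2.49 3.138 -1.682
v -2.123 4.551 -0.772
v -1.943 2.793 -1.367
v -1.577 4.205 -0.456
f 2 4 1
f 5 2 1
f 1 4 3
f 3 5 1
f 2 8 4
f 6 2 5
f 6 8 2
f 4 8 3
f 7 5 3
f 3 8 7
f 7 6 5
f 8 6 7
f 9 20 14
f 9 14 10
f 9 10 16
f 9 16 19
f 9 19 20
f 10 14 18
f 14 20 13
f 20 19 11
f 19 16 15
f 16 10 17
f 12 18 13
f 12 13 11
f 12 11 15
f 12 15 17
f 12 17 18
f 13 18 14
f 11 13 20
f 15 11 19
f 17 15 16
f 18 17 10
f 22 21 25
f 22 25 23
f 23 25 26
f 23 26 24
f 25 21 27
f 25 27 26
f 26 27 28
f 26 28 24
f 27 21 29
f 27 29 28
f 28 29 30
f 28 30 24
f 29 21 31
f 29 31 30
f 30 31 32
f 30 32 24
f 31 21 33
f 31 33 32
f 32 33 34
f 32 34 24
f 33 21 35
f 33 35 34
f 34 35 36
f 34 36 24
f 35 21 37
f 35 37 36
f 36 37 38
f 36 38 24
f 37 21 39
f 37 39 38
f 38 39 40
f 38 40 24
f 39 21 41
f 39 41 40
f 40 41 42
f 40 42 24
f 41 21 43
f 41 43 42
f 42 43 44
f 42 44 24
f 43 21 45
f 43 45 44
f 44 45 46
f 44 46 24
f 45 21 22
f 45 22 46
f 46 22 23
f 46 23 24
f 48 47 51
f 48 51 49
f 49 51 52
f 49 52 50
f 51 47 53
f 51 53 52
f 52 53 54
f 52 54 50
f 53 47 55
f 53 55 54
f 54 55 56
f 54 56 50
f 55 47 57
f 55 57 56
f 56 57 58
f 56 58 50
f 57 47 59
f 57 59 58
f 58 59 60
f 58 60 50
f 59 47 61
f 59 61 60
f 60 61 62
f 60 62 50
f 61 47 63
f 61 63 62
f 62 63 64
f 62 64 50
f 63 47 48
f 63 48 64
f 64 48 49
f 64 49 50



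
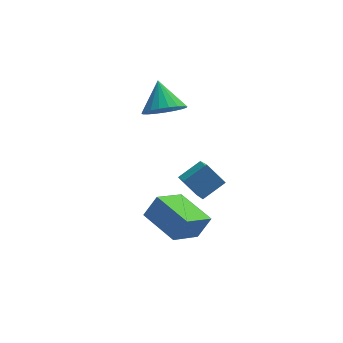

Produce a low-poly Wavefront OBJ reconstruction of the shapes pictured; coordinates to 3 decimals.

v -1.752 -3.668 -2.467
v -2.976 -4.707 -1.61
v -2.842 -2.034 -2.044
v -4.067 -3.072 -1.187
v -1.133 -3.528 -1.413
v -2.358 -4.566 -0.556
v -2.224 -1.893 -0.99
v -3.448 -2.932 -0.133
v -2.525 -2.995 1.164
v -2.514 -4.679 2.316
v -1.492 -2.564 1.785
v -1.482 -4.248 2.937
v -1.798 -3.552 0.343
v -1.788 -5.236 1.495
v -0.766 -3.121 0.964
v -0.755 -4.805 2.116
v -2.58 0.977 2.589
v -2.043 1.645 1.982
v -2.72 2.163 3.771
v -2.455 1.72 1.858
v -2.888 1.667 1.86
v -3.268 1.495 1.988
v -3.529 1.233 2.22
v -3.627 0.927 2.516
v -3.543 0.63 2.824
v -3.293 0.392 3.092
v -2.919 0.256 3.273
v -2.487 0.244 3.335
v -2.072 0.359 3.269
v -1.744 0.581 3.085
v -1.56 0.872 2.815
v -1.554 1.18 2.506
v -1.724 1.454 2.212
f 2 4 1
f 5 2 1
f 1 4 3
f 3 5 1
f 2 8 4
f 6 2 5
f 6 8 2
f 4 8 3
f 7 5 3
f 3 8 7
f 7 6 5
f 8 6 7
f 10 12 9
f 13 10 9
f 9 12 11
f 11 13 9
f 10 16 12
f 14 10 13
f 14 16 10
f 12 16 11
f 15 13 11
f 11 16 15
f 15 14 13
f 16 14 15
f 18 17 20
f 18 20 19
f 20 17 21
f 20 21 19
f 21 17 22
f 21 22 19
f 22 17 23
f 22 23 19
f 23 17 24
f 23 24 19
f 24 17 25
f 24 25 19
f 25 17 26
f 25 26 19
f 26 17 27
f 26 27 19
f 27 17 28
f 27 28 19
f 28 17 29
f 28 29 19
f 29 17 30
f 29 30 19
f 30 17 31
f 30 31 19
f 31 17 32
f 31 32 19
f 32 17 33
f 32 33 19
f 33 17 18
f 33 18 19



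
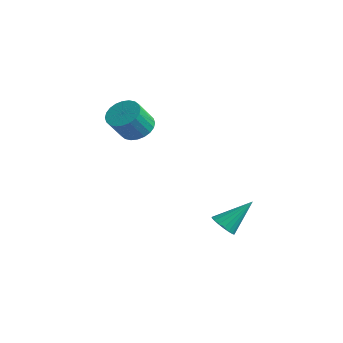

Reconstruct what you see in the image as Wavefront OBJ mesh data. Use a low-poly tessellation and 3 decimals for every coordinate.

v 0.5 -3.627 1.551
v 1.094 -3.785 1.373
v 1.174 -4.431 2.21
v 0.58 -4.273 2.389
v 1.138 -3.589 1.52
v 1.218 -4.234 2.357
v 1.085 -3.398 1.672
v 1.165 -4.043 2.509
v 0.943 -3.242 1.806
v 1.023 -3.887 2.643
v 0.733 -3.145 1.901
v 0.814 -3.79 2.738
v 0.488 -3.121 1.943
v 0.569 -3.766 2.78
v 0.245 -3.174 1.925
v 0.325 -3.82 2.762
v 0.041 -3.297 1.85
v 0.121 -3.942 2.687
v -0.094 -3.469 1.73
v -0.014 -4.115 2.567
v -0.138 -3.666 1.583
v -0.058 -4.311 2.42
v -0.085 -3.857 1.431
v -0.005 -4.502 2.268
v 0.057 -4.013 1.297
v 0.137 -4.658 2.134
v 0.266 -4.11 1.202
v 0.347 -4.755 2.039
v 0.511 -4.134 1.16
v 0.592 -4.779 1.997
v 0.755 -4.08 1.178
v 0.835 -4.726 2.015
v 0.959 -3.958 1.253
v 1.039 -4.603 2.09
v 3.336 -2.324 -2.288
v 3.549 -2.035 -2.651
v 3.684 -1.376 -1.332
v 3.334 -1.961 -2.647
v 3.12 -1.958 -2.571
v 2.949 -2.028 -2.44
v 2.854 -2.157 -2.278
v 2.855 -2.318 -2.118
v 2.951 -2.481 -1.993
v 3.124 -2.612 -1.925
v 3.338 -2.686 -1.93
v 3.552 -2.689 -2.005
v 3.723 -2.619 -2.137
v 3.818 -2.49 -2.298
v 3.817 -2.329 -2.458
v 3.721 -2.166 -2.584
f 2 1 5
f 2 5 3
f 3 5 6
f 3 6 4
f 5 1 7
f 5 7 6
f 6 7 8
f 6 8 4
f 7 1 9
f 7 9 8
f 8 9 10
f 8 10 4
f 9 1 11
f 9 11 10
f 10 11 12
f 10 12 4
f 11 1 13
f 11 13 12
f 12 13 14
f 12 14 4
f 13 1 15
f 13 15 14
f 14 15 16
f 14 16 4
f 15 1 17
f 15 17 16
f 16 17 18
f 16 18 4
f 17 1 19
f 17 19 18
f 18 19 20
f 18 20 4
f 19 1 21
f 19 21 20
f 20 21 22
f 20 22 4
f 21 1 23
f 21 23 22
f 22 23 24
f 22 24 4
f 23 1 25
f 23 25 24
f 24 25 26
f 24 26 4
f 25 1 27
f 25 27 26
f 26 27 28
f 26 28 4
f 27 1 29
f 27 29 28
f 28 29 30
f 28 30 4
f 29 1 31
f 29 31 30
f 30 31 32
f 30 32 4
f 31 1 33
f 31 33 32
f 32 33 34
f 32 34 4
f 33 1 2
f 33 2 34
f 34 2 3
f 34 3 4
f 36 35 38
f 36 38 37
f 38 35 39
f 38 39 37
f 39 35 40
f 39 40 37
f 40 35 41
f 40 41 37
f 41 35 42
f 41 42 37
f 42 35 43
f 42 43 37
f 43 35 44
f 43 44 37
f 44 35 45
f 44 45 37
f 45 35 46
f 45 46 37
f 46 35 47
f 46 47 37
f 47 35 48
f 47 48 37
f 48 35 49
f 48 49 37
f 49 35 50
f 49 50 37
f 50 35 36
f 50 36 37



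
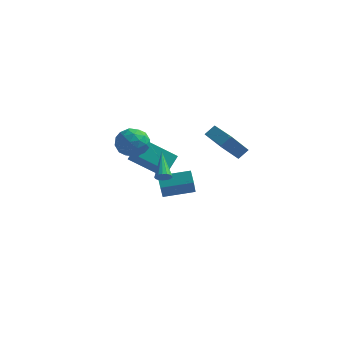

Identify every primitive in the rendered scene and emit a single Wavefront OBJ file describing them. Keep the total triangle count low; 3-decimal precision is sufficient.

v 3.082 1.426 1.666
v 2.294 0.64 3.042
v 3.53 1.912 2.2
v 2.742 1.126 3.576
v 4.478 0.094 1.704
v 3.69 -0.692 3.08
v 4.926 0.58 2.238
v 4.138 -0.206 3.614
v -0.078 -0.37 -1.084
v 0.237 -1.722 0.531
v 1.653 0.402 -0.776
v 1.968 -0.95 0.839
v 0.292 -0.97 -1.659
v 0.607 -2.322 -0.044
v 2.023 -0.198 -1.351
v 2.338 -1.55 0.264
v -3.327 3.227 -1.496
v -3.06 4.252 -0.708
v -1.647 3.751 -2.748
v -1.38 4.776 -1.96
v -2.28 2.204 -0.52
v -2.013 3.229 0.268
v -0.6 2.728 -1.772
v -0.333 3.753 -0.984
v -2.642 1.97 1.761
v -1.609 1.607 1.968
v -2.911 0.573 0.652
v -1.878 0.21 0.859
v -2.653 0.169 1.659
v -2.487 1.033 2.344
v -2.033 1.147 0.276
v -1.867 2.011 0.961
v -1.232 1.098 1.05
v -1.616 0.494 1.905
v -2.904 1.686 0.715
v -3.288 1.082 1.57
v -2.102 1.911 1.962
v -2.418 0.269 0.658
v -2.874 0.245 1.128
v -2.267 0.032 1.25
v -2.618 1.574 2.183
v -2.011 1.36 2.304
v -2.625 0.515 2.122
v -2.509 0.82 0.316
v -1.902 0.606 0.437
v -2.253 2.148 1.37
v -1.646 1.935 1.492
v -1.895 1.665 0.498
v -1.273 1.399 1.544
v -1.431 0.578 0.893
v -1.522 1.129 0.55
v -1.425 1.636 0.953
v -1.499 1.043 2.046
v -1.657 0.222 1.395
v -2.113 0.199 1.864
v -2.015 0.706 2.267
v -1.277 0.745 1.507
v -2.863 1.958 1.225
v -3.021 1.137 0.574
v -2.505 1.474 0.353
v -2.407 1.981 0.756
v -3.089 1.602 1.727
v -3.247 0.781 1.076
v -3.095 0.544 1.667
v -2.998 1.051 2.07
v -3.243 1.435 1.113
v 1.54 -4.571 2.301
v 1.83 -4.266 2.031
v 0.94 -3.049 3.379
v 1.622 -4.265 1.914
v 1.394 -4.334 1.885
v 1.2 -4.458 1.952
v 1.084 -4.607 2.098
v 1.072 -4.748 2.291
v 1.167 -4.849 2.486
v 1.348 -4.886 2.639
v 1.572 -4.851 2.714
v 1.789 -4.752 2.694
v 1.949 -4.612 2.585
v 2.015 -4.462 2.41
v 1.972 -4.337 2.21
f 2 4 1
f 5 2 1
f 1 4 3
f 3 5 1
f 2 8 4
f 6 2 5
f 6 8 2
f 4 8 3
f 7 5 3
f 3 8 7
f 7 6 5
f 8 6 7
f 10 12 9
f 13 10 9
f 9 12 11
f 11 13 9
f 10 16 12
f 14 10 13
f 14 16 10
f 12 16 11
f 15 13 11
f 11 16 15
f 15 14 13
f 16 14 15
f 18 20 17
f 21 18 17
f 17 20 19
f 19 21 17
f 18 24 20
f 22 18 21
f 22 24 18
f 20 24 19
f 23 21 19
f 19 24 23
f 23 22 21
f 24 22 23
f 25 62 41
f 62 36 65
f 41 65 30
f 62 65 41
f 25 41 37
f 41 30 42
f 37 42 26
f 41 42 37
f 25 37 46
f 37 26 47
f 46 47 32
f 37 47 46
f 25 46 58
f 46 32 61
f 58 61 35
f 46 61 58
f 25 58 62
f 58 35 66
f 62 66 36
f 58 66 62
f 26 42 53
f 42 30 56
f 53 56 34
f 42 56 53
f 30 65 43
f 65 36 64
f 43 64 29
f 65 64 43
f 36 66 63
f 66 35 59
f 63 59 27
f 66 59 63
f 35 61 60
f 61 32 48
f 60 48 31
f 61 48 60
f 32 47 52
f 47 26 49
f 52 49 33
f 47 49 52
f 28 54 40
f 54 34 55
f 40 55 29
f 54 55 40
f 28 40 38
f 40 29 39
f 38 39 27
f 40 39 38
f 28 38 45
f 38 27 44
f 45 44 31
f 38 44 45
f 28 45 50
f 45 31 51
f 50 51 33
f 45 51 50
f 28 50 54
f 50 33 57
f 54 57 34
f 50 57 54
f 29 55 43
f 55 34 56
f 43 56 30
f 55 56 43
f 27 39 63
f 39 29 64
f 63 64 36
f 39 64 63
f 31 44 60
f 44 27 59
f 60 59 35
f 44 59 60
f 33 51 52
f 51 31 48
f 52 48 32
f 51 48 52
f 34 57 53
f 57 33 49
f 53 49 26
f 57 49 53
f 68 67 70
f 68 70 69
f 70 67 71
f 70 71 69
f 71 67 72
f 71 72 69
f 72 67 73
f 72 73 69
f 73 67 74
f 73 74 69
f 74 67 75
f 74 75 69
f 75 67 76
f 75 76 69
f 76 67 77
f 76 77 69
f 77 67 78
f 77 78 69
f 78 67 79
f 78 79 69
f 79 67 80
f 79 80 69
f 80 67 81
f 80 81 69
f 81 67 68
f 81 68 69



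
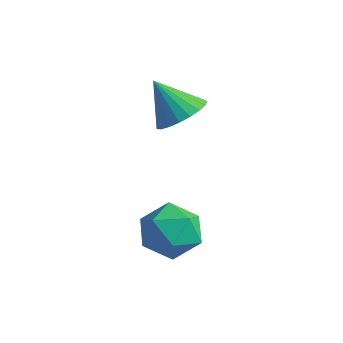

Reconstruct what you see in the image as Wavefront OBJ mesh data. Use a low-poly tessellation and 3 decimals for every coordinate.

v -3.14 3.552 3.356
v -2.455 3.518 3.876
v -4.02 3.348 4.504
v -2.533 3.867 3.878
v -2.716 4.162 3.791
v -2.972 4.351 3.628
v -3.257 4.402 3.418
v -3.522 4.306 3.198
v -3.721 4.08 3.005
v -3.82 3.763 2.873
v -3.8 3.409 2.824
v -3.667 3.08 2.868
v -3.443 2.833 2.996
v -3.166 2.71 3.186
v -2.885 2.733 3.406
v -2.648 2.897 3.617
v -2.496 3.175 3.783
v -0.887 1.242 0.471
v -0.148 0.911 1.019
v -1.912 0.429 1.361
v -1.173 0.098 1.909
v -1.424 1.042 1.946
v -0.791 1.545 1.396
v -1.269 -0.205 0.984
v -0.636 0.298 0.434
v -0.384 0.017 1.336
v -0.48 0.788 1.931
v -1.58 0.552 0.449
v -1.676 1.323 1.044
f 2 1 4
f 2 4 3
f 4 1 5
f 4 5 3
f 5 1 6
f 5 6 3
f 6 1 7
f 6 7 3
f 7 1 8
f 7 8 3
f 8 1 9
f 8 9 3
f 9 1 10
f 9 10 3
f 10 1 11
f 10 11 3
f 11 1 12
f 11 12 3
f 12 1 13
f 12 13 3
f 13 1 14
f 13 14 3
f 14 1 15
f 14 15 3
f 15 1 16
f 15 16 3
f 16 1 17
f 16 17 3
f 17 1 2
f 17 2 3
f 18 29 23
f 18 23 19
f 18 19 25
f 18 25 28
f 18 28 29
f 19 23 27
f 23 29 22
f 29 28 20
f 28 25 24
f 25 19 26
f 21 27 22
f 21 22 20
f 21 20 24
f 21 24 26
f 21 26 27
f 22 27 23
f 20 22 29
f 24 20 28
f 26 24 25
f 27 26 19



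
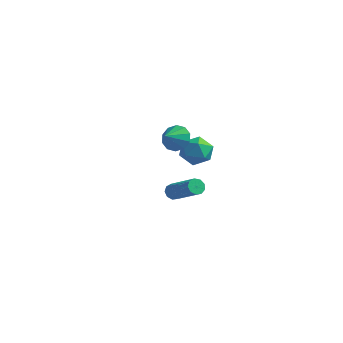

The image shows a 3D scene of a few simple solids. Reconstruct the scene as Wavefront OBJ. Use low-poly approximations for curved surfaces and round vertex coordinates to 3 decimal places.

v 3.799 -2.222 3.258
v 4.028 -1.845 3.901
v 3.861 -3.118 3.762
v 3.547 -1.874 3.909
v 3.162 -2.036 3.669
v 3.02 -2.269 3.272
v 3.176 -2.484 2.869
v 3.569 -2.599 2.615
v 4.05 -2.57 2.607
v 4.435 -2.408 2.848
v 4.577 -2.175 3.245
v 4.422 -1.96 3.647
v -0.424 2.768 -3.8
v -0.142 2.807 -4.235
v 1.666 2.432 -3.095
v 1.384 2.392 -2.66
v -0.173 3.126 -4.08
v 1.635 2.751 -2.941
v -0.321 3.277 -3.795
v 1.487 2.902 -2.656
v -0.518 3.19 -3.512
v 1.29 2.815 -2.372
v -0.671 2.905 -3.363
v 1.138 2.53 -2.224
v -0.708 2.556 -3.419
v 1.1 2.181 -2.279
v -0.613 2.306 -3.653
v 1.196 1.931 -2.513
v -0.429 2.272 -3.955
v 1.379 1.896 -2.816
v -0.243 2.469 -4.185
v 1.565 2.094 -3.046
v 2.254 0.594 1.34
v 2.912 0.668 2.001
v 3.208 -0.208 0.479
v 3.866 -0.134 1.14
v 3.106 -0.657 1.294
v 2.516 -0.162 1.826
v 3.604 0.622 0.654
v 3.014 1.117 1.186
v 3.746 0.685 1.577
v 3.439 -0.105 1.972
v 2.681 0.565 0.508
v 2.374 -0.225 0.903
f 2 1 4
f 2 4 3
f 4 1 5
f 4 5 3
f 5 1 6
f 5 6 3
f 6 1 7
f 6 7 3
f 7 1 8
f 7 8 3
f 8 1 9
f 8 9 3
f 9 1 10
f 9 10 3
f 10 1 11
f 10 11 3
f 11 1 12
f 11 12 3
f 12 1 2
f 12 2 3
f 14 13 17
f 14 17 15
f 15 17 18
f 15 18 16
f 17 13 19
f 17 19 18
f 18 19 20
f 18 20 16
f 19 13 21
f 19 21 20
f 20 21 22
f 20 22 16
f 21 13 23
f 21 23 22
f 22 23 24
f 22 24 16
f 23 13 25
f 23 25 24
f 24 25 26
f 24 26 16
f 25 13 27
f 25 27 26
f 26 27 28
f 26 28 16
f 27 13 29
f 27 29 28
f 28 29 30
f 28 30 16
f 29 13 31
f 29 31 30
f 30 31 32
f 30 32 16
f 31 13 14
f 31 14 32
f 32 14 15
f 32 15 16
f 33 44 38
f 33 38 34
f 33 34 40
f 33 40 43
f 33 43 44
f 34 38 42
f 38 44 37
f 44 43 35
f 43 40 39
f 40 34 41
f 36 42 37
f 36 37 35
f 36 35 39
f 36 39 41
f 36 41 42
f 37 42 38
f 35 37 44
f 39 35 43
f 41 39 40
f 42 41 34



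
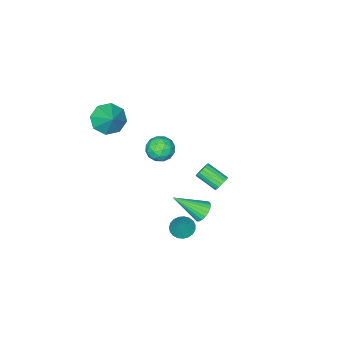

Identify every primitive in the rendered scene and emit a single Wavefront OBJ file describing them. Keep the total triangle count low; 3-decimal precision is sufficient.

v -2.679 0.149 -2.77
v -2.402 0.442 -2.426
v -2.043 -0.716 -1.727
v -2.321 -1.009 -2.07
v -2.634 0.432 -2.324
v -2.275 -0.726 -1.624
v -2.876 0.358 -2.324
v -2.518 -0.801 -1.624
v -3.073 0.235 -2.426
v -2.715 -0.923 -1.726
v -3.18 0.093 -2.607
v -2.822 -1.066 -1.907
v -3.172 -0.037 -2.825
v -2.814 -1.195 -2.125
v -3.052 -0.123 -3.03
v -2.693 -1.282 -2.331
v -2.845 -0.148 -3.176
v -2.487 -1.306 -2.477
v -2.601 -0.104 -3.229
v -2.243 -1.262 -2.529
v -2.375 -0.002 -3.176
v -2.017 -1.161 -2.477
v -2.218 0.134 -3.031
v -1.86 -1.024 -2.331
v -2.167 0.274 -2.825
v -1.809 -0.885 -2.126
v -2.233 0.385 -2.607
v -1.875 -0.773 -1.908
v 1.927 -3.754 3.269
v 2.661 -4.388 3.509
v 2.453 -2.786 4.211
v 2.851 -3.926 2.929
v 2.499 -3.364 2.548
v 1.812 -3.03 2.589
v 1.192 -3.12 3.028
v 1.002 -3.581 3.608
v 1.354 -4.144 3.99
v 2.041 -4.478 3.949
v -1.312 -2.173 -0.707
v -0.469 -2.377 -0.615
v -1.631 -3.543 -0.825
v -0.788 -3.747 -0.733
v -1.235 -3.423 -0.057
v -1.038 -2.577 0.016
v -1.062 -3.343 -1.456
v -0.865 -2.497 -1.383
v -0.314 -3.101 -1.078
v -0.421 -3.15 -0.213
v -1.679 -2.77 -1.227
v -1.786 -2.819 -0.362
v -0.862 -2.155 -0.651
v -1.238 -3.765 -0.789
v -1.501 -3.575 -0.392
v -1.005 -3.695 -0.338
v -1.197 -2.272 -0.28
v -0.701 -2.392 -0.226
v -1.151 -3.007 0.102
v -1.399 -3.528 -1.214
v -0.903 -3.648 -1.16
v -1.095 -2.225 -1.102
v -0.599 -2.345 -1.048
v -0.949 -2.913 -1.542
v -0.276 -2.7 -0.868
v -0.464 -3.506 -0.938
v -0.625 -3.268 -1.363
v -0.509 -2.77 -1.32
v -0.339 -2.729 -0.36
v -0.526 -3.535 -0.429
v -0.789 -3.344 -0.032
v -0.673 -2.846 0.011
v -0.248 -3.155 -0.632
v -1.574 -2.385 -1.011
v -1.761 -3.191 -1.08
v -1.427 -3.074 -1.451
v -1.311 -2.576 -1.408
v -1.636 -2.414 -0.502
v -1.824 -3.22 -0.572
v -1.591 -3.15 -0.12
v -1.475 -2.652 -0.077
v -1.852 -2.765 -0.808
v 0.908 2.317 -1.161
v 1.305 2.162 -1.691
v 1.992 1.183 -0.019
v 1.433 2.391 -1.586
v 1.471 2.607 -1.408
v 1.412 2.773 -1.187
v 1.265 2.86 -0.961
v 1.057 2.853 -0.77
v 0.823 2.753 -0.647
v 0.603 2.578 -0.612
v 0.437 2.358 -0.673
v 0.351 2.13 -0.818
v 0.363 1.935 -1.022
v 0.468 1.806 -1.25
v 0.649 1.765 -1.463
v 0.876 1.819 -1.624
v 1.107 1.96 -1.704
v 0.487 0.351 -4.345
v 1.094 0.026 -4.554
v 1.093 0.709 -3.135
v 1.134 0.305 -4.656
v 1.062 0.591 -4.705
v 0.891 0.836 -4.691
v 0.649 0.997 -4.618
v 0.38 1.047 -4.497
v 0.129 0.976 -4.35
v -0.06 0.797 -4.202
v -0.155 0.541 -4.079
v -0.139 0.252 -4.002
v -0.014 -0.019 -3.984
v 0.197 -0.227 -4.029
v 0.458 -0.335 -4.128
v 0.724 -0.324 -4.265
v 0.949 -0.196 -4.415
f 2 1 5
f 2 5 3
f 3 5 6
f 3 6 4
f 5 1 7
f 5 7 6
f 6 7 8
f 6 8 4
f 7 1 9
f 7 9 8
f 8 9 10
f 8 10 4
f 9 1 11
f 9 11 10
f 10 11 12
f 10 12 4
f 11 1 13
f 11 13 12
f 12 13 14
f 12 14 4
f 13 1 15
f 13 15 14
f 14 15 16
f 14 16 4
f 15 1 17
f 15 17 16
f 16 17 18
f 16 18 4
f 17 1 19
f 17 19 18
f 18 19 20
f 18 20 4
f 19 1 21
f 19 21 20
f 20 21 22
f 20 22 4
f 21 1 23
f 21 23 22
f 22 23 24
f 22 24 4
f 23 1 25
f 23 25 24
f 24 25 26
f 24 26 4
f 25 1 27
f 25 27 26
f 26 27 28
f 26 28 4
f 27 1 2
f 27 2 28
f 28 2 3
f 28 3 4
f 30 29 32
f 30 32 31
f 32 29 33
f 32 33 31
f 33 29 34
f 33 34 31
f 34 29 35
f 34 35 31
f 35 29 36
f 35 36 31
f 36 29 37
f 36 37 31
f 37 29 38
f 37 38 31
f 38 29 30
f 38 30 31
f 39 76 55
f 76 50 79
f 55 79 44
f 76 79 55
f 39 55 51
f 55 44 56
f 51 56 40
f 55 56 51
f 39 51 60
f 51 40 61
f 60 61 46
f 51 61 60
f 39 60 72
f 60 46 75
f 72 75 49
f 60 75 72
f 39 72 76
f 72 49 80
f 76 80 50
f 72 80 76
f 40 56 67
f 56 44 70
f 67 70 48
f 56 70 67
f 44 79 57
f 79 50 78
f 57 78 43
f 79 78 57
f 50 80 77
f 80 49 73
f 77 73 41
f 80 73 77
f 49 75 74
f 75 46 62
f 74 62 45
f 75 62 74
f 46 61 66
f 61 40 63
f 66 63 47
f 61 63 66
f 42 68 54
f 68 48 69
f 54 69 43
f 68 69 54
f 42 54 52
f 54 43 53
f 52 53 41
f 54 53 52
f 42 52 59
f 52 41 58
f 59 58 45
f 52 58 59
f 42 59 64
f 59 45 65
f 64 65 47
f 59 65 64
f 42 64 68
f 64 47 71
f 68 71 48
f 64 71 68
f 43 69 57
f 69 48 70
f 57 70 44
f 69 70 57
f 41 53 77
f 53 43 78
f 77 78 50
f 53 78 77
f 45 58 74
f 58 41 73
f 74 73 49
f 58 73 74
f 47 65 66
f 65 45 62
f 66 62 46
f 65 62 66
f 48 71 67
f 71 47 63
f 67 63 40
f 71 63 67
f 82 81 84
f 82 84 83
f 84 81 85
f 84 85 83
f 85 81 86
f 85 86 83
f 86 81 87
f 86 87 83
f 87 81 88
f 87 88 83
f 88 81 89
f 88 89 83
f 89 81 90
f 89 90 83
f 90 81 91
f 90 91 83
f 91 81 92
f 91 92 83
f 92 81 93
f 92 93 83
f 93 81 94
f 93 94 83
f 94 81 95
f 94 95 83
f 95 81 96
f 95 96 83
f 96 81 97
f 96 97 83
f 97 81 82
f 97 82 83
f 99 98 101
f 99 101 100
f 101 98 102
f 101 102 100
f 102 98 103
f 102 103 100
f 103 98 104
f 103 104 100
f 104 98 105
f 104 105 100
f 105 98 106
f 105 106 100
f 106 98 107
f 106 107 100
f 107 98 108
f 107 108 100
f 108 98 109
f 108 109 100
f 109 98 110
f 109 110 100
f 110 98 111
f 110 111 100
f 111 98 112
f 111 112 100
f 112 98 113
f 112 113 100
f 113 98 114
f 113 114 100
f 114 98 99
f 114 99 100



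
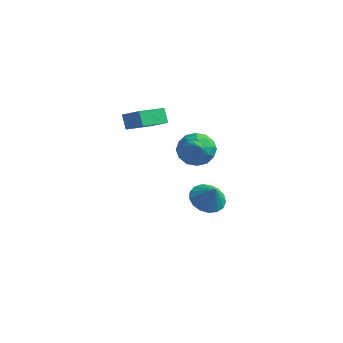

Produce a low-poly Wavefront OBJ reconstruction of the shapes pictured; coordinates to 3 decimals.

v 1.058 -3.065 3.125
v 1.401 -3.27 2.639
v 1.922 -4.055 4.155
v 1.555 -3.031 2.74
v 1.595 -2.8 2.929
v 1.511 -2.629 3.163
v 1.324 -2.558 3.389
v 1.076 -2.603 3.554
v 0.824 -2.754 3.621
v 0.625 -2.976 3.574
v 0.525 -3.218 3.425
v 0.548 -3.425 3.207
v 0.687 -3.55 2.97
v 0.911 -3.563 2.769
v 1.169 -3.462 2.649
v -1.764 2.089 -0.299
v -1.179 2.208 0.691
v -0.481 0.872 -0.911
v 0.104 0.991 0.079
v -0.923 0.46 0.075
v -1.716 1.212 0.453
v 0.056 1.868 -0.673
v -0.737 2.62 -0.295
v -0.054 2.072 0.46
v -0.659 1.201 0.923
v -1.001 1.879 -1.143
v -1.606 1.008 -0.68
v -1.584 2.256 0.249
v -0.076 0.824 -0.469
v -0.68 0.512 -0.472
v -0.336 0.582 0.11
v -1.9 1.67 0.11
v -1.556 1.74 0.692
v -1.406 0.712 0.33
v -0.104 1.34 -0.912
v 0.24 1.41 -0.33
v -1.324 2.498 -0.33
v -0.98 2.568 0.252
v -0.254 2.368 -0.55
v -0.579 2.245 0.696
v 0.175 1.53 0.336
v 0.147 2.045 -0.106
v -0.319 2.487 0.116
v -0.935 1.734 0.968
v -0.181 1.018 0.608
v -0.784 0.706 0.606
v -1.25 1.148 0.828
v -0.273 1.653 0.832
v -1.479 2.062 -0.828
v -0.725 1.346 -1.188
v -0.41 1.932 -1.048
v -0.876 2.374 -0.826
v -1.835 1.55 -0.556
v -1.081 0.835 -0.916
v -1.341 0.593 -0.336
v -1.807 1.035 -0.114
v -1.387 1.427 -1.052
v -0.285 1.838 -4.112
v 0.33 2.708 -4.214
v 0.345 1.522 -3.008
v -0.07 2.872 -3.939
v -0.519 2.799 -3.704
v -0.915 2.505 -3.563
v -1.166 2.059 -3.547
v -1.215 1.562 -3.661
v -1.051 1.129 -3.878
v -0.711 0.857 -4.149
v -0.274 0.81 -4.412
v 0.161 0.999 -4.605
v 0.494 1.38 -4.686
v 0.648 1.865 -4.636
v 0.589 2.345 -4.465
v -3.993 -0.956 3.213
v -2.968 -1.03 3.792
v -3.453 0.979 2.505
v -2.428 0.905 3.084
v -3.572 -1.365 2.416
v -2.547 -1.439 2.995
v -3.032 0.57 1.708
v -2.007 0.496 2.287
f 2 1 4
f 2 4 3
f 4 1 5
f 4 5 3
f 5 1 6
f 5 6 3
f 6 1 7
f 6 7 3
f 7 1 8
f 7 8 3
f 8 1 9
f 8 9 3
f 9 1 10
f 9 10 3
f 10 1 11
f 10 11 3
f 11 1 12
f 11 12 3
f 12 1 13
f 12 13 3
f 13 1 14
f 13 14 3
f 14 1 15
f 14 15 3
f 15 1 2
f 15 2 3
f 16 53 32
f 53 27 56
f 32 56 21
f 53 56 32
f 16 32 28
f 32 21 33
f 28 33 17
f 32 33 28
f 16 28 37
f 28 17 38
f 37 38 23
f 28 38 37
f 16 37 49
f 37 23 52
f 49 52 26
f 37 52 49
f 16 49 53
f 49 26 57
f 53 57 27
f 49 57 53
f 17 33 44
f 33 21 47
f 44 47 25
f 33 47 44
f 21 56 34
f 56 27 55
f 34 55 20
f 56 55 34
f 27 57 54
f 57 26 50
f 54 50 18
f 57 50 54
f 26 52 51
f 52 23 39
f 51 39 22
f 52 39 51
f 23 38 43
f 38 17 40
f 43 40 24
f 38 40 43
f 19 45 31
f 45 25 46
f 31 46 20
f 45 46 31
f 19 31 29
f 31 20 30
f 29 30 18
f 31 30 29
f 19 29 36
f 29 18 35
f 36 35 22
f 29 35 36
f 19 36 41
f 36 22 42
f 41 42 24
f 36 42 41
f 19 41 45
f 41 24 48
f 45 48 25
f 41 48 45
f 20 46 34
f 46 25 47
f 34 47 21
f 46 47 34
f 18 30 54
f 30 20 55
f 54 55 27
f 30 55 54
f 22 35 51
f 35 18 50
f 51 50 26
f 35 50 51
f 24 42 43
f 42 22 39
f 43 39 23
f 42 39 43
f 25 48 44
f 48 24 40
f 44 40 17
f 48 40 44
f 59 58 61
f 59 61 60
f 61 58 62
f 61 62 60
f 62 58 63
f 62 63 60
f 63 58 64
f 63 64 60
f 64 58 65
f 64 65 60
f 65 58 66
f 65 66 60
f 66 58 67
f 66 67 60
f 67 58 68
f 67 68 60
f 68 58 69
f 68 69 60
f 69 58 70
f 69 70 60
f 70 58 71
f 70 71 60
f 71 58 72
f 71 72 60
f 72 58 59
f 72 59 60
f 74 76 73
f 77 74 73
f 73 76 75
f 75 77 73
f 74 80 76
f 78 74 77
f 78 80 74
f 76 80 75
f 79 77 75
f 75 80 79
f 79 78 77
f 80 78 79



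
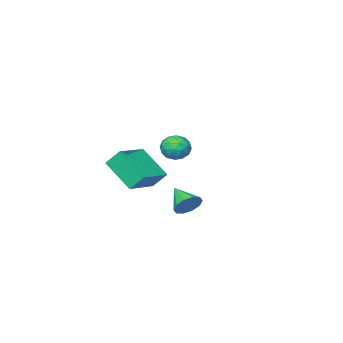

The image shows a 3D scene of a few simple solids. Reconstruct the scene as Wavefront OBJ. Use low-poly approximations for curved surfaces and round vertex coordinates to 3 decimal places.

v -3.088 -1.654 -2.53
v -2.384 -1.363 -2.834
v -2.796 -2.857 -3.006
v -2.092 -2.566 -3.31
v -2.192 -2.632 -2.499
v -2.372 -1.888 -2.205
v -2.808 -2.332 -3.635
v -2.988 -1.588 -3.341
v -2.211 -1.782 -3.517
v -1.83 -1.968 -2.815
v -3.35 -2.252 -3.025
v -2.969 -2.438 -2.323
v -2.761 -1.402 -2.64
v -2.419 -2.818 -3.2
v -2.477 -2.856 -2.723
v -2.064 -2.685 -2.902
v -2.755 -1.712 -2.27
v -2.341 -1.54 -2.449
v -2.228 -2.287 -2.252
v -2.839 -2.68 -3.391
v -2.425 -2.508 -3.57
v -3.116 -1.535 -2.938
v -2.703 -1.364 -3.117
v -2.952 -1.933 -3.588
v -2.246 -1.478 -3.22
v -2.075 -2.185 -3.501
v -2.495 -2.047 -3.692
v -2.601 -1.61 -3.519
v -2.022 -1.587 -2.808
v -1.851 -2.295 -3.088
v -1.91 -2.333 -2.611
v -2.016 -1.896 -2.438
v -1.921 -1.833 -3.209
v -3.329 -1.925 -2.752
v -3.158 -2.633 -3.032
v -3.164 -2.324 -3.402
v -3.27 -1.887 -3.229
v -3.105 -2.035 -2.339
v -2.934 -2.742 -2.62
v -2.579 -2.61 -2.321
v -2.685 -2.173 -2.148
v -3.259 -2.387 -2.631
v 0.86 1.544 -2.904
v 1.06 0.018 -1.673
v 2.619 2.085 -2.52
v 2.819 0.559 -1.29
v 1.221 0.941 -3.71
v 1.421 -0.585 -2.48
v 2.98 1.482 -3.327
v 3.18 -0.044 -2.096
v 2.065 4.515 -3.657
v 2.459 4.172 -4.152
v 1.935 3.365 -2.963
v 2.736 4.329 -3.841
v 2.756 4.557 -3.459
v 2.512 4.769 -3.153
v 2.097 4.884 -3.04
v 1.67 4.858 -3.162
v 1.394 4.702 -3.474
v 1.374 4.474 -3.855
v 1.618 4.262 -4.161
v 2.032 4.146 -4.275
f 1 38 17
f 38 12 41
f 17 41 6
f 38 41 17
f 1 17 13
f 17 6 18
f 13 18 2
f 17 18 13
f 1 13 22
f 13 2 23
f 22 23 8
f 13 23 22
f 1 22 34
f 22 8 37
f 34 37 11
f 22 37 34
f 1 34 38
f 34 11 42
f 38 42 12
f 34 42 38
f 2 18 29
f 18 6 32
f 29 32 10
f 18 32 29
f 6 41 19
f 41 12 40
f 19 40 5
f 41 40 19
f 12 42 39
f 42 11 35
f 39 35 3
f 42 35 39
f 11 37 36
f 37 8 24
f 36 24 7
f 37 24 36
f 8 23 28
f 23 2 25
f 28 25 9
f 23 25 28
f 4 30 16
f 30 10 31
f 16 31 5
f 30 31 16
f 4 16 14
f 16 5 15
f 14 15 3
f 16 15 14
f 4 14 21
f 14 3 20
f 21 20 7
f 14 20 21
f 4 21 26
f 21 7 27
f 26 27 9
f 21 27 26
f 4 26 30
f 26 9 33
f 30 33 10
f 26 33 30
f 5 31 19
f 31 10 32
f 19 32 6
f 31 32 19
f 3 15 39
f 15 5 40
f 39 40 12
f 15 40 39
f 7 20 36
f 20 3 35
f 36 35 11
f 20 35 36
f 9 27 28
f 27 7 24
f 28 24 8
f 27 24 28
f 10 33 29
f 33 9 25
f 29 25 2
f 33 25 29
f 44 46 43
f 47 44 43
f 43 46 45
f 45 47 43
f 44 50 46
f 48 44 47
f 48 50 44
f 46 50 45
f 49 47 45
f 45 50 49
f 49 48 47
f 50 48 49
f 52 51 54
f 52 54 53
f 54 51 55
f 54 55 53
f 55 51 56
f 55 56 53
f 56 51 57
f 56 57 53
f 57 51 58
f 57 58 53
f 58 51 59
f 58 59 53
f 59 51 60
f 59 60 53
f 60 51 61
f 60 61 53
f 61 51 62
f 61 62 53
f 62 51 52
f 62 52 53

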